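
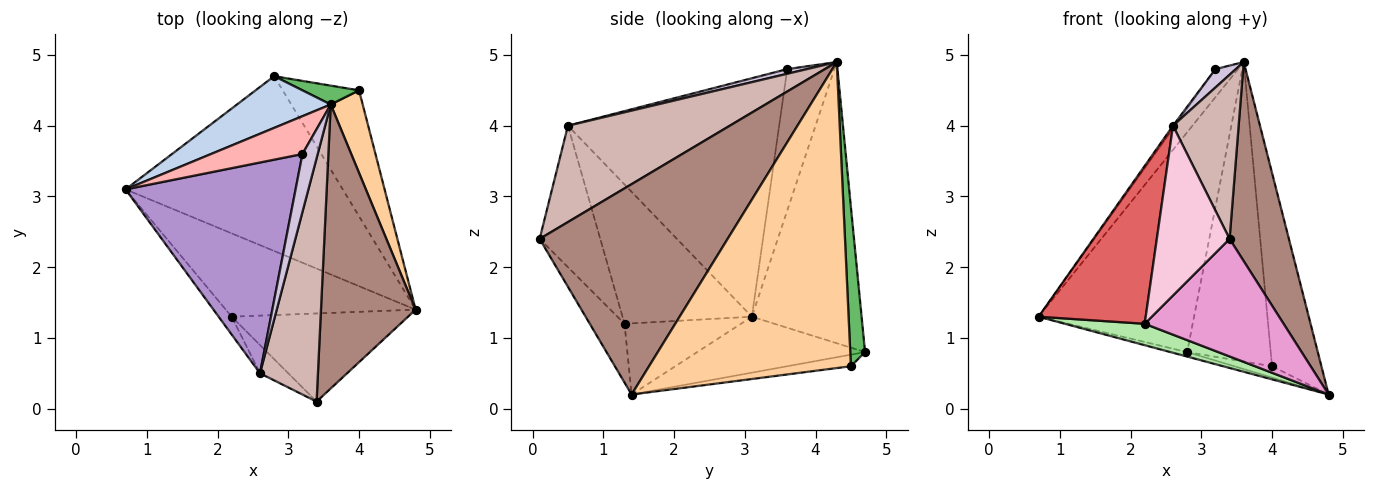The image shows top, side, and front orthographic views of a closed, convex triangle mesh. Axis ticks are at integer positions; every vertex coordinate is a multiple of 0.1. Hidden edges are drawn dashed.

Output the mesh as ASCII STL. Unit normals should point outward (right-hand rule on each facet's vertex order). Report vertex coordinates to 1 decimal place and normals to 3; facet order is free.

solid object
 facet normal -0.249 0.025 -0.968
  outer loop
   vertex 2.8 4.7 0.8
   vertex 4.8 1.4 0.2
   vertex 0.7 3.1 1.3
  endloop
 endfacet
 facet normal -0.566 0.802 0.189
  outer loop
   vertex 3.6 4.3 4.9
   vertex 2.8 4.7 0.8
   vertex 0.7 3.1 1.3
  endloop
 endfacet
 facet normal -0.149 0.089 -0.985
  outer loop
   vertex 4.0 4.5 0.6
   vertex 4.8 1.4 0.2
   vertex 2.8 4.7 0.8
  endloop
 endfacet
 facet normal 0.966 0.236 0.101
  outer loop
   vertex 4.0 4.5 0.6
   vertex 3.6 4.3 4.9
   vertex 4.8 1.4 0.2
  endloop
 endfacet
 facet normal 0.174 0.983 0.062
  outer loop
   vertex 4.0 4.5 0.6
   vertex 2.8 4.7 0.8
   vertex 3.6 4.3 4.9
  endloop
 endfacet
 facet normal -0.341 -0.234 -0.910
  outer loop
   vertex 2.2 1.3 1.2
   vertex 0.7 3.1 1.3
   vertex 4.8 1.4 0.2
  endloop
 endfacet
 facet normal -0.768 -0.636 -0.072
  outer loop
   vertex 2.2 1.3 1.2
   vertex 2.6 0.5 4.0
   vertex 0.7 3.1 1.3
  endloop
 endfacet
 facet normal -0.779 0.373 0.503
  outer loop
   vertex 3.2 3.6 4.8
   vertex 3.6 4.3 4.9
   vertex 0.7 3.1 1.3
  endloop
 endfacet
 facet normal -0.814 0.008 0.580
  outer loop
   vertex 3.2 3.6 4.8
   vertex 0.7 3.1 1.3
   vertex 2.6 0.5 4.0
  endloop
 endfacet
 facet normal 0.279 -0.290 0.915
  outer loop
   vertex 3.2 3.6 4.8
   vertex 2.6 0.5 4.0
   vertex 3.6 4.3 4.9
  endloop
 endfacet
 facet normal 0.876 -0.276 0.394
  outer loop
   vertex 3.4 0.1 2.4
   vertex 4.8 1.4 0.2
   vertex 3.6 4.3 4.9
  endloop
 endfacet
 facet normal 0.809 -0.328 0.487
  outer loop
   vertex 3.4 0.1 2.4
   vertex 3.6 4.3 4.9
   vertex 2.6 0.5 4.0
  endloop
 endfacet
 facet normal -0.196 -0.784 -0.588
  outer loop
   vertex 3.4 0.1 2.4
   vertex 2.2 1.3 1.2
   vertex 4.8 1.4 0.2
  endloop
 endfacet
 facet normal -0.635 -0.762 -0.127
  outer loop
   vertex 3.4 0.1 2.4
   vertex 2.6 0.5 4.0
   vertex 2.2 1.3 1.2
  endloop
 endfacet
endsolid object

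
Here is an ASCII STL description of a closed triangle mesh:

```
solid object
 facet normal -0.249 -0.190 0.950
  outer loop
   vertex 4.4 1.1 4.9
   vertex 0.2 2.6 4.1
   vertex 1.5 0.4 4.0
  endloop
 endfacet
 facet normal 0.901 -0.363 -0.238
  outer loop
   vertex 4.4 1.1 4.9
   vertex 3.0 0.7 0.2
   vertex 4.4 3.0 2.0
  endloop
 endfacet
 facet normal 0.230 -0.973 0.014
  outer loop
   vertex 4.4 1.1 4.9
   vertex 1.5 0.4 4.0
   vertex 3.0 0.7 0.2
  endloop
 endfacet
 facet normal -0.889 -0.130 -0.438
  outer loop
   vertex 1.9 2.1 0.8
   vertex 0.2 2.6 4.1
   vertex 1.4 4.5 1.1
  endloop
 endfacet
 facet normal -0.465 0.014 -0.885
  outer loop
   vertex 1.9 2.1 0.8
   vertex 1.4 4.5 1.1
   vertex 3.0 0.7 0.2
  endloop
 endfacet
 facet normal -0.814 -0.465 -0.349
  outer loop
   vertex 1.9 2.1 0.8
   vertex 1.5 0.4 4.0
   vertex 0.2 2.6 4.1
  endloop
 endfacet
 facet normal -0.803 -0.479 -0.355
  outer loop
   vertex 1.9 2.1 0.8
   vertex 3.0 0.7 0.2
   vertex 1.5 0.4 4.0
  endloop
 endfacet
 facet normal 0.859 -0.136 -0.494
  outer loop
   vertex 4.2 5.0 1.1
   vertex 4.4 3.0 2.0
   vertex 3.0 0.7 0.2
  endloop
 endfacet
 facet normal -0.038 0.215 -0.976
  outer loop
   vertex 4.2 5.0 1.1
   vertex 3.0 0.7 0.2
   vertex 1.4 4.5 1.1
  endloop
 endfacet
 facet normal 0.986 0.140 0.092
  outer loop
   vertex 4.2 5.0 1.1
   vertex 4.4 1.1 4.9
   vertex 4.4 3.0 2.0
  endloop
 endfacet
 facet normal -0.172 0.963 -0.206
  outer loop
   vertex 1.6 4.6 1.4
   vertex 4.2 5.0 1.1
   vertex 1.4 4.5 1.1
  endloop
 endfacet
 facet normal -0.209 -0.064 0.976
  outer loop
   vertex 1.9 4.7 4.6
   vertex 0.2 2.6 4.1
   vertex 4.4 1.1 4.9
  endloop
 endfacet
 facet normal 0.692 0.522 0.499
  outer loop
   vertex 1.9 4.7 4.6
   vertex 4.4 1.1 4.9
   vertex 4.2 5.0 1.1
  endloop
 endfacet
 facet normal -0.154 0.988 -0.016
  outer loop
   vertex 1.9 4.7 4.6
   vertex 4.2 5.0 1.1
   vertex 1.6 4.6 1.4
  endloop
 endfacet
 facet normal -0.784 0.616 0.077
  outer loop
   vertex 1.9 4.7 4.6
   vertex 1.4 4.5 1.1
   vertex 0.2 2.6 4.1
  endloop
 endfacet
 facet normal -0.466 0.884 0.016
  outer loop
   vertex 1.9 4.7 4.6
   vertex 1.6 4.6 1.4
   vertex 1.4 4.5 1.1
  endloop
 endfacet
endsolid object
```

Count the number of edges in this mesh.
24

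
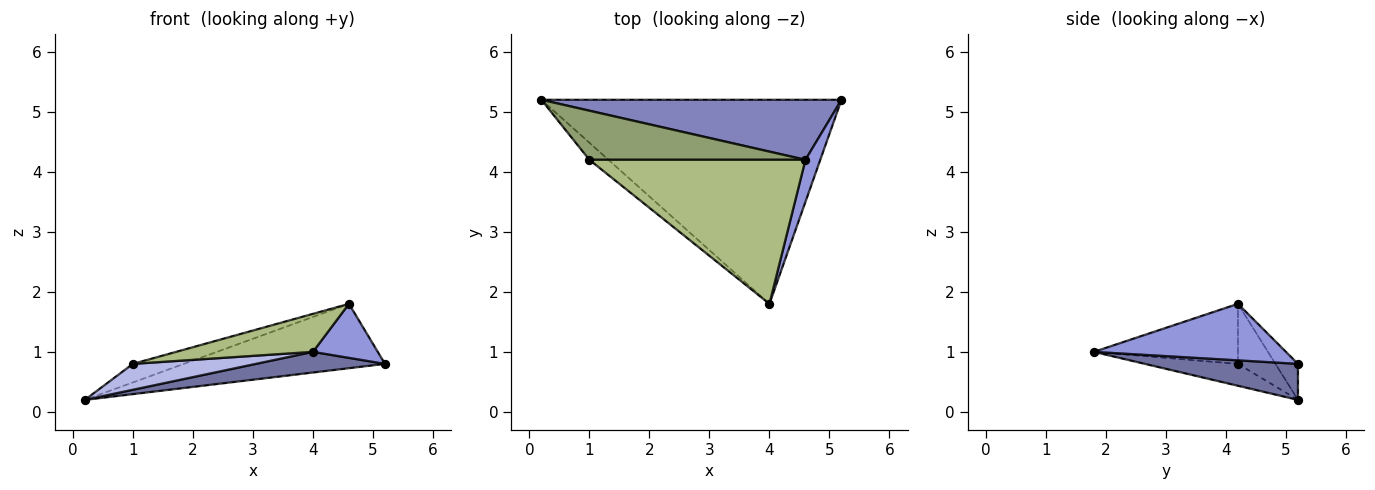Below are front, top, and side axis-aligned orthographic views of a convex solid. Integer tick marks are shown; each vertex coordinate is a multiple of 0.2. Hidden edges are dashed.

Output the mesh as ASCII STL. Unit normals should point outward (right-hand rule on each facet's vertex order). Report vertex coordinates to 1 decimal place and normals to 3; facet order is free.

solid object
 facet normal 0.119 -0.100 -0.988
  outer loop
   vertex 4.0 1.8 1.0
   vertex 0.2 5.2 0.2
   vertex 5.2 5.2 0.8
  endloop
 endfacet
 facet normal -0.082 0.729 0.680
  outer loop
   vertex 4.6 4.2 1.8
   vertex 5.2 5.2 0.8
   vertex 0.2 5.2 0.2
  endloop
 endfacet
 facet normal 0.919 -0.310 0.241
  outer loop
   vertex 4.6 4.2 1.8
   vertex 4.0 1.8 1.0
   vertex 5.2 5.2 0.8
  endloop
 endfacet
 facet normal -0.534 -0.706 -0.465
  outer loop
   vertex 1.0 4.2 0.8
   vertex 0.2 5.2 0.2
   vertex 4.0 1.8 1.0
  endloop
 endfacet
 facet normal -0.252 0.342 0.905
  outer loop
   vertex 1.0 4.2 0.8
   vertex 4.6 4.2 1.8
   vertex 0.2 5.2 0.2
  endloop
 endfacet
 facet normal -0.259 -0.246 0.934
  outer loop
   vertex 1.0 4.2 0.8
   vertex 4.0 1.8 1.0
   vertex 4.6 4.2 1.8
  endloop
 endfacet
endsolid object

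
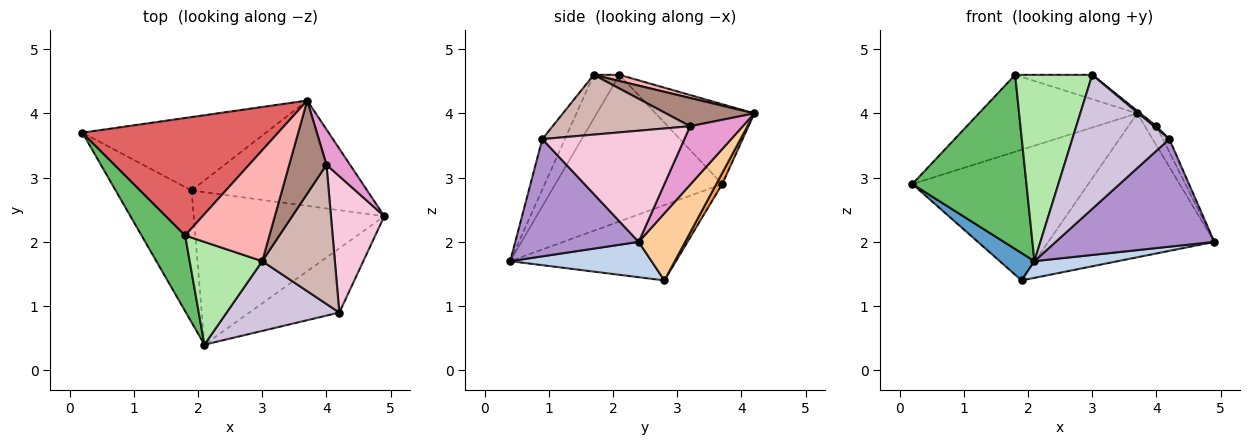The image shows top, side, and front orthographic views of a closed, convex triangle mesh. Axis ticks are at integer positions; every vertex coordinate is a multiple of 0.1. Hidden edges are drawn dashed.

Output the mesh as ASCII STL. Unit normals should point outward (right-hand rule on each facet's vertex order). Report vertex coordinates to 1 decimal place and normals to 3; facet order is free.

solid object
 facet normal -0.697 -0.146 -0.702
  outer loop
   vertex 1.9 2.8 1.4
   vertex 2.1 0.4 1.7
   vertex 0.2 3.7 2.9
  endloop
 endfacet
 facet normal 0.181 -0.107 -0.978
  outer loop
   vertex 1.9 2.8 1.4
   vertex 4.9 2.4 2.0
   vertex 2.1 0.4 1.7
  endloop
 endfacet
 facet normal 0.029 0.871 -0.490
  outer loop
   vertex 1.9 2.8 1.4
   vertex 0.2 3.7 2.9
   vertex 3.7 4.2 4.0
  endloop
 endfacet
 facet normal 0.220 0.787 -0.576
  outer loop
   vertex 1.9 2.8 1.4
   vertex 3.7 4.2 4.0
   vertex 4.9 2.4 2.0
  endloop
 endfacet
 facet normal -0.802 -0.548 0.238
  outer loop
   vertex 1.8 2.1 4.6
   vertex 0.2 3.7 2.9
   vertex 2.1 0.4 1.7
  endloop
 endfacet
 facet normal -0.280 -0.841 0.464
  outer loop
   vertex 1.8 2.1 4.6
   vertex 2.1 0.4 1.7
   vertex 3.0 1.7 4.6
  endloop
 endfacet
 facet normal -0.323 0.518 0.792
  outer loop
   vertex 1.8 2.1 4.6
   vertex 3.7 4.2 4.0
   vertex 0.2 3.7 2.9
  endloop
 endfacet
 facet normal 0.071 0.214 0.974
  outer loop
   vertex 1.8 2.1 4.6
   vertex 3.0 1.7 4.6
   vertex 3.7 4.2 4.0
  endloop
 endfacet
 facet normal 0.556 -0.714 -0.426
  outer loop
   vertex 4.2 0.9 3.6
   vertex 2.1 0.4 1.7
   vertex 4.9 2.4 2.0
  endloop
 endfacet
 facet normal -0.202 -0.869 0.452
  outer loop
   vertex 4.2 0.9 3.6
   vertex 3.0 1.7 4.6
   vertex 2.1 0.4 1.7
  endloop
 endfacet
 facet normal 0.604 0.022 0.796
  outer loop
   vertex 4.0 3.2 3.8
   vertex 3.7 4.2 4.0
   vertex 3.0 1.7 4.6
  endloop
 endfacet
 facet normal 0.635 -0.012 0.772
  outer loop
   vertex 4.0 3.2 3.8
   vertex 3.0 1.7 4.6
   vertex 4.2 0.9 3.6
  endloop
 endfacet
 facet normal 0.909 0.200 0.366
  outer loop
   vertex 4.0 3.2 3.8
   vertex 4.9 2.4 2.0
   vertex 3.7 4.2 4.0
  endloop
 endfacet
 facet normal 0.901 0.041 0.432
  outer loop
   vertex 4.0 3.2 3.8
   vertex 4.2 0.9 3.6
   vertex 4.9 2.4 2.0
  endloop
 endfacet
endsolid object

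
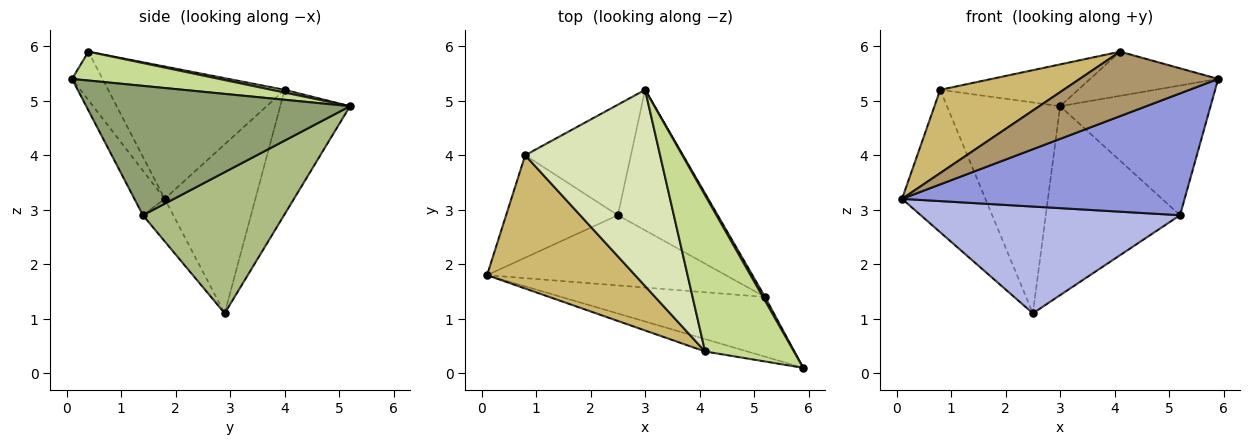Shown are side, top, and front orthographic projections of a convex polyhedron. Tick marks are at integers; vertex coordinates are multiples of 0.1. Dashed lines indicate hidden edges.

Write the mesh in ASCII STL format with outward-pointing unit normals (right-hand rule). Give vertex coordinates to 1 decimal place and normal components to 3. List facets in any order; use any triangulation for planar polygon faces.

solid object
 facet normal -0.662 0.609 -0.438
  outer loop
   vertex 0.8 4.0 5.2
   vertex 2.5 2.9 1.1
   vertex 0.1 1.8 3.2
  endloop
 endfacet
 facet normal -0.480 0.777 -0.407
  outer loop
   vertex 0.8 4.0 5.2
   vertex 3.0 5.2 4.9
   vertex 2.5 2.9 1.1
  endloop
 endfacet
 facet normal -0.096 -0.894 -0.438
  outer loop
   vertex 5.2 1.4 2.9
   vertex 5.9 0.1 5.4
   vertex 0.1 1.8 3.2
  endloop
 endfacet
 facet normal -0.097 -0.832 -0.547
  outer loop
   vertex 5.2 1.4 2.9
   vertex 0.1 1.8 3.2
   vertex 2.5 2.9 1.1
  endloop
 endfacet
 facet normal 0.869 0.495 0.014
  outer loop
   vertex 5.2 1.4 2.9
   vertex 3.0 5.2 4.9
   vertex 5.9 0.1 5.4
  endloop
 endfacet
 facet normal 0.645 0.613 -0.456
  outer loop
   vertex 5.2 1.4 2.9
   vertex 2.5 2.9 1.1
   vertex 3.0 5.2 4.9
  endloop
 endfacet
 facet normal 0.298 0.260 0.918
  outer loop
   vertex 4.1 0.4 5.9
   vertex 5.9 0.1 5.4
   vertex 3.0 5.2 4.9
  endloop
 endfacet
 facet normal 0.020 0.208 0.978
  outer loop
   vertex 4.1 0.4 5.9
   vertex 3.0 5.2 4.9
   vertex 0.8 4.0 5.2
  endloop
 endfacet
 facet normal -0.211 -0.960 -0.185
  outer loop
   vertex 4.1 0.4 5.9
   vertex 0.1 1.8 3.2
   vertex 5.9 0.1 5.4
  endloop
 endfacet
 facet normal -0.604 -0.422 0.676
  outer loop
   vertex 4.1 0.4 5.9
   vertex 0.8 4.0 5.2
   vertex 0.1 1.8 3.2
  endloop
 endfacet
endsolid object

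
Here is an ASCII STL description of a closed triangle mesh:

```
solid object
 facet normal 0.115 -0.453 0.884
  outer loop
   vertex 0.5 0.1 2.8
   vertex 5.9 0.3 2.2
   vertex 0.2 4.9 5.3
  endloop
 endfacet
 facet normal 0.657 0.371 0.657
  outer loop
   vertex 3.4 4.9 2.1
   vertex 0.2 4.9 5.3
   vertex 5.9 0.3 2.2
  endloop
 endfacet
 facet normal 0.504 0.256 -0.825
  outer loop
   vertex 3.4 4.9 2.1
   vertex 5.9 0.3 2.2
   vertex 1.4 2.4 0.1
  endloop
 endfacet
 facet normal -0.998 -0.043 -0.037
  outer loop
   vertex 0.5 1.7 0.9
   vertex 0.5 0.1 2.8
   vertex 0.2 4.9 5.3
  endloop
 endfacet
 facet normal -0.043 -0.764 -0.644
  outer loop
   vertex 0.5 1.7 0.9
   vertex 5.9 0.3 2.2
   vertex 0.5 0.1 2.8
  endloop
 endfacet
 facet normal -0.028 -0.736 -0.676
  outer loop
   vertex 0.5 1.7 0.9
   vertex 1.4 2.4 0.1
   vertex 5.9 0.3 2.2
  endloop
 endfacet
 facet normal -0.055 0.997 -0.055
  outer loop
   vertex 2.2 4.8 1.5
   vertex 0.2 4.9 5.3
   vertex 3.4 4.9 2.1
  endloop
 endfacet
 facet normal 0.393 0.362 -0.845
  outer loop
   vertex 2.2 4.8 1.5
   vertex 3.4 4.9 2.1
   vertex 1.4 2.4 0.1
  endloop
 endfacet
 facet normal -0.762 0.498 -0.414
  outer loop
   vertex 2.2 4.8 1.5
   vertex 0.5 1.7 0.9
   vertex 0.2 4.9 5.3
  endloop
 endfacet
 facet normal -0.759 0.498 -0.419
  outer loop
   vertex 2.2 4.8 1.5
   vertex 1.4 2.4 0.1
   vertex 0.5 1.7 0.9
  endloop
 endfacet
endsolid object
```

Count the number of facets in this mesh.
10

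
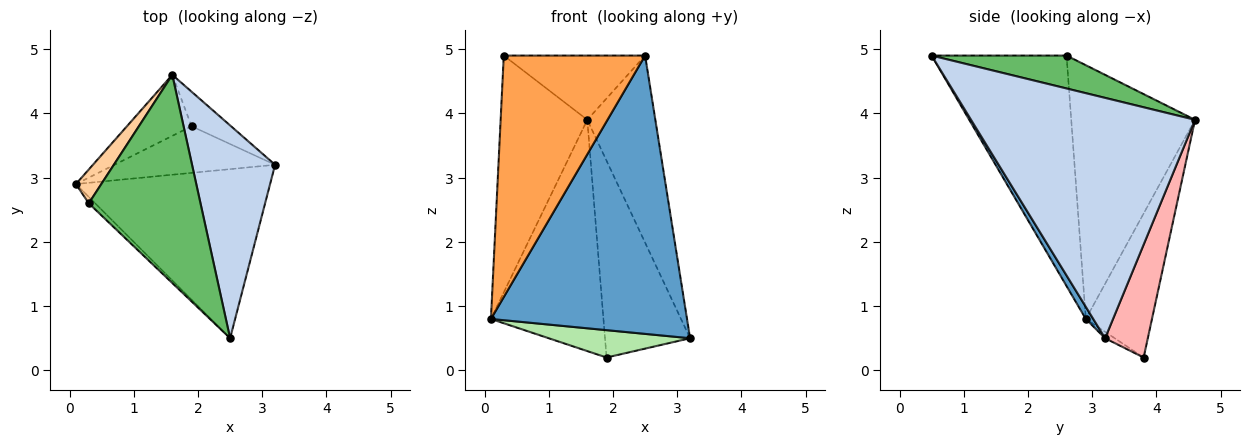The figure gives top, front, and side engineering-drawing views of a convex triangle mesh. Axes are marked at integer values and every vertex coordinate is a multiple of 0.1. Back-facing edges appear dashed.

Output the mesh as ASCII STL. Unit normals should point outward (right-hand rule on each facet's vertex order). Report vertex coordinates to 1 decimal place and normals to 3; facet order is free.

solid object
 facet normal 0.032 -0.854 -0.519
  outer loop
   vertex 2.5 0.5 4.9
   vertex 0.1 2.9 0.8
   vertex 3.2 3.2 0.5
  endloop
 endfacet
 facet normal 0.908 0.276 0.314
  outer loop
   vertex 1.6 4.6 3.9
   vertex 2.5 0.5 4.9
   vertex 3.2 3.2 0.5
  endloop
 endfacet
 facet normal -0.690 -0.723 -0.019
  outer loop
   vertex 0.3 2.6 4.9
   vertex 0.1 2.9 0.8
   vertex 2.5 0.5 4.9
  endloop
 endfacet
 facet normal -0.816 0.572 0.082
  outer loop
   vertex 0.3 2.6 4.9
   vertex 1.6 4.6 3.9
   vertex 0.1 2.9 0.8
  endloop
 endfacet
 facet normal 0.271 0.284 0.920
  outer loop
   vertex 0.3 2.6 4.9
   vertex 2.5 0.5 4.9
   vertex 1.6 4.6 3.9
  endloop
 endfacet
 facet normal -0.034 -0.506 -0.862
  outer loop
   vertex 1.9 3.8 0.2
   vertex 3.2 3.2 0.5
   vertex 0.1 2.9 0.8
  endloop
 endfacet
 facet normal -0.494 0.841 -0.222
  outer loop
   vertex 1.9 3.8 0.2
   vertex 0.1 2.9 0.8
   vertex 1.6 4.6 3.9
  endloop
 endfacet
 facet normal 0.443 0.883 -0.155
  outer loop
   vertex 1.9 3.8 0.2
   vertex 1.6 4.6 3.9
   vertex 3.2 3.2 0.5
  endloop
 endfacet
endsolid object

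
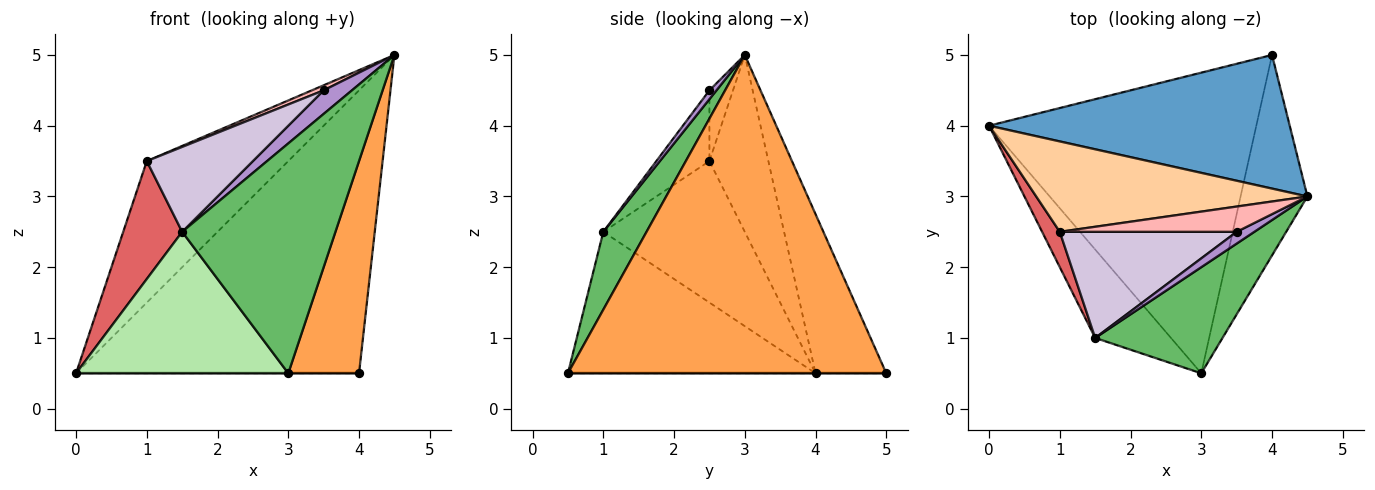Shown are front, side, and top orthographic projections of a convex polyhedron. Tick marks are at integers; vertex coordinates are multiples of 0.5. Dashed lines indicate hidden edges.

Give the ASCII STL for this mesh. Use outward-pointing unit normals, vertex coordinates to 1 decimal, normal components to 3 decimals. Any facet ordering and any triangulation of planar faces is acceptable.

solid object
 facet normal -0.220 0.882 0.416
  outer loop
   vertex 4.0 5.0 0.5
   vertex 0.0 4.0 0.5
   vertex 4.5 3.0 5.0
  endloop
 endfacet
 facet normal 0.000 0.000 -1.000
  outer loop
   vertex 4.0 5.0 0.5
   vertex 3.0 0.5 0.5
   vertex 0.0 4.0 0.5
  endloop
 endfacet
 facet normal 0.956 -0.213 -0.201
  outer loop
   vertex 4.0 5.0 0.5
   vertex 4.5 3.0 5.0
   vertex 3.0 0.5 0.5
  endloop
 endfacet
 facet normal -0.331 0.795 0.508
  outer loop
   vertex 1.0 2.5 3.5
   vertex 4.5 3.0 5.0
   vertex 0.0 4.0 0.5
  endloop
 endfacet
 facet normal 0.248 -0.880 0.406
  outer loop
   vertex 1.5 1.0 2.5
   vertex 3.0 0.5 0.5
   vertex 4.5 3.0 5.0
  endloop
 endfacet
 facet normal -0.703 -0.603 -0.377
  outer loop
   vertex 1.5 1.0 2.5
   vertex 0.0 4.0 0.5
   vertex 3.0 0.5 0.5
  endloop
 endfacet
 facet normal -0.917 -0.382 0.115
  outer loop
   vertex 1.5 1.0 2.5
   vertex 1.0 2.5 3.5
   vertex 0.0 4.0 0.5
  endloop
 endfacet
 facet normal -0.365 -0.183 0.913
  outer loop
   vertex 3.5 2.5 4.5
   vertex 4.5 3.0 5.0
   vertex 1.0 2.5 3.5
  endloop
 endfacet
 facet normal 0.218 -0.873 0.436
  outer loop
   vertex 3.5 2.5 4.5
   vertex 1.5 1.0 2.5
   vertex 4.5 3.0 5.0
  endloop
 endfacet
 facet normal -0.298 -0.596 0.745
  outer loop
   vertex 3.5 2.5 4.5
   vertex 1.0 2.5 3.5
   vertex 1.5 1.0 2.5
  endloop
 endfacet
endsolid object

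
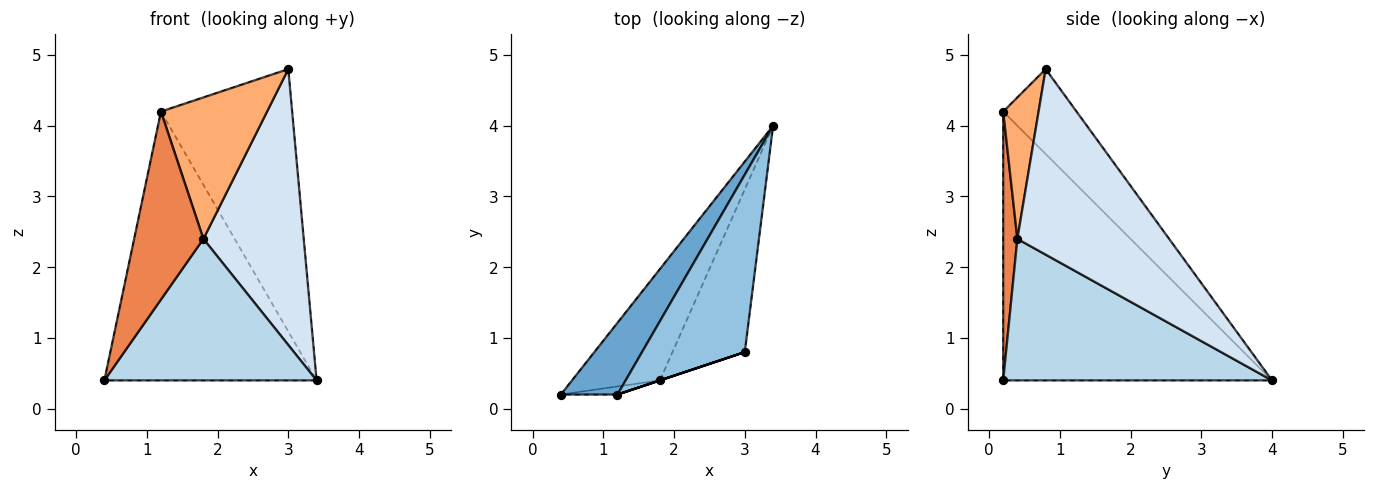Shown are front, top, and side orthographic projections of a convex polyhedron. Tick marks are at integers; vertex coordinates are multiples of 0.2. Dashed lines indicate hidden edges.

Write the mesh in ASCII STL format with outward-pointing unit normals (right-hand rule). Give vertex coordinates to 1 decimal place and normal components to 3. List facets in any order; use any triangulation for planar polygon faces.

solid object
 facet normal -0.774 0.611 0.163
  outer loop
   vertex 1.2 0.2 4.2
   vertex 3.4 4.0 0.4
   vertex 0.4 0.2 0.4
  endloop
 endfacet
 facet normal -0.420 0.752 0.508
  outer loop
   vertex 1.2 0.2 4.2
   vertex 3.0 0.8 4.8
   vertex 3.4 4.0 0.4
  endloop
 endfacet
 facet normal 0.706 -0.557 -0.438
  outer loop
   vertex 1.8 0.4 2.4
   vertex 0.4 0.2 0.4
   vertex 3.4 4.0 0.4
  endloop
 endfacet
 facet normal 0.793 -0.524 -0.309
  outer loop
   vertex 1.8 0.4 2.4
   vertex 3.4 4.0 0.4
   vertex 3.0 0.8 4.8
  endloop
 endfacet
 facet normal 0.200 -0.979 -0.042
  outer loop
   vertex 1.8 0.4 2.4
   vertex 1.2 0.2 4.2
   vertex 0.4 0.2 0.4
  endloop
 endfacet
 facet normal 0.316 -0.949 0.000
  outer loop
   vertex 1.8 0.4 2.4
   vertex 3.0 0.8 4.8
   vertex 1.2 0.2 4.2
  endloop
 endfacet
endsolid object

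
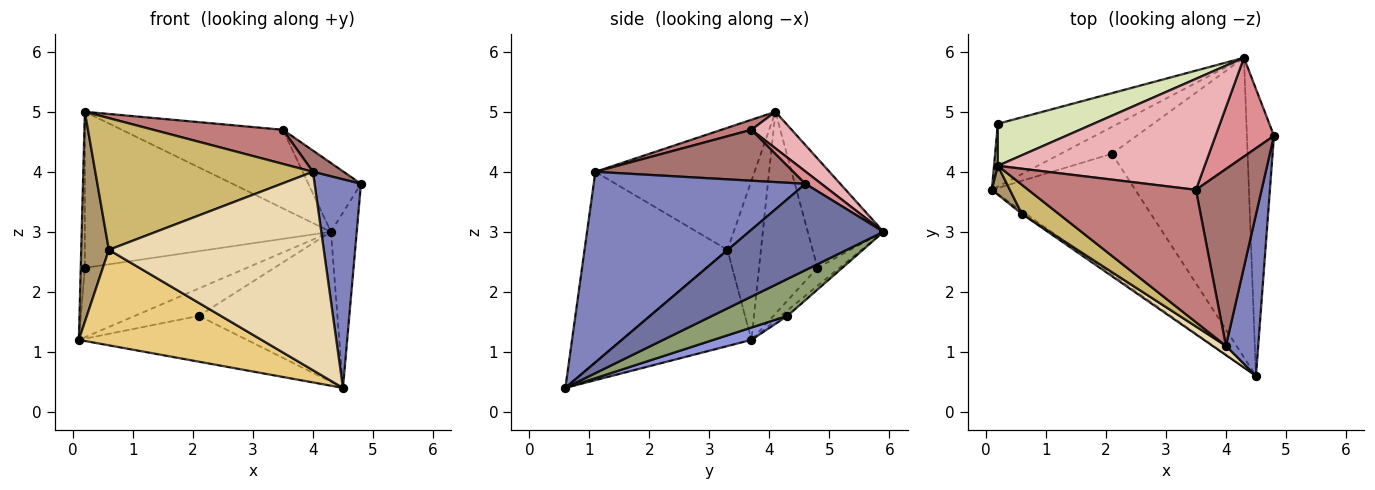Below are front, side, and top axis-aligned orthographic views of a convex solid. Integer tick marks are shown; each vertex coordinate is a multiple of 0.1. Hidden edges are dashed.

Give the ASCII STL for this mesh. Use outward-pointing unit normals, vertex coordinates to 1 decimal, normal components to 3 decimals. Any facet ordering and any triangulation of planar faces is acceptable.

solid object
 facet normal 0.939 0.180 -0.294
  outer loop
   vertex 4.3 5.9 3.0
   vertex 4.8 4.6 3.8
   vertex 4.5 0.6 0.4
  endloop
 endfacet
 facet normal 0.964 -0.211 0.163
  outer loop
   vertex 4.0 1.1 4.0
   vertex 4.5 0.6 0.4
   vertex 4.8 4.6 3.8
  endloop
 endfacet
 facet normal 0.080 0.354 -0.932
  outer loop
   vertex 2.1 4.3 1.6
   vertex 4.5 0.6 0.4
   vertex 0.1 3.7 1.2
  endloop
 endfacet
 facet normal -0.074 0.713 -0.698
  outer loop
   vertex 2.1 4.3 1.6
   vertex 0.1 3.7 1.2
   vertex 4.3 5.9 3.0
  endloop
 endfacet
 facet normal 0.236 0.435 -0.869
  outer loop
   vertex 2.1 4.3 1.6
   vertex 4.3 5.9 3.0
   vertex 4.5 0.6 0.4
  endloop
 endfacet
 facet normal -0.997 0.070 0.019
  outer loop
   vertex 0.2 4.8 2.4
   vertex 0.1 3.7 1.2
   vertex 0.2 4.1 5.0
  endloop
 endfacet
 facet normal -0.100 0.738 -0.668
  outer loop
   vertex 0.2 4.8 2.4
   vertex 4.3 5.9 3.0
   vertex 0.1 3.7 1.2
  endloop
 endfacet
 facet normal -0.285 0.926 0.249
  outer loop
   vertex 0.2 4.8 2.4
   vertex 0.2 4.1 5.0
   vertex 4.3 5.9 3.0
  endloop
 endfacet
 facet normal -0.768 -0.634 0.087
  outer loop
   vertex 0.6 3.3 2.7
   vertex 0.2 4.1 5.0
   vertex 0.1 3.7 1.2
  endloop
 endfacet
 facet normal -0.581 -0.795 0.175
  outer loop
   vertex 0.6 3.3 2.7
   vertex 4.0 1.1 4.0
   vertex 0.2 4.1 5.0
  endloop
 endfacet
 facet normal -0.579 -0.815 -0.024
  outer loop
   vertex 0.6 3.3 2.7
   vertex 0.1 3.7 1.2
   vertex 4.5 0.6 0.4
  endloop
 endfacet
 facet normal -0.553 -0.832 0.039
  outer loop
   vertex 0.6 3.3 2.7
   vertex 4.5 0.6 0.4
   vertex 4.0 1.1 4.0
  endloop
 endfacet
 facet normal 0.610 -0.094 0.787
  outer loop
   vertex 3.5 3.7 4.7
   vertex 4.0 1.1 4.0
   vertex 4.8 4.6 3.8
  endloop
 endfacet
 facet normal 0.058 -0.249 0.967
  outer loop
   vertex 3.5 3.7 4.7
   vertex 0.2 4.1 5.0
   vertex 4.0 1.1 4.0
  endloop
 endfacet
 facet normal 0.170 0.563 0.809
  outer loop
   vertex 3.5 3.7 4.7
   vertex 4.8 4.6 3.8
   vertex 4.3 5.9 3.0
  endloop
 endfacet
 facet normal 0.143 0.572 0.808
  outer loop
   vertex 3.5 3.7 4.7
   vertex 4.3 5.9 3.0
   vertex 0.2 4.1 5.0
  endloop
 endfacet
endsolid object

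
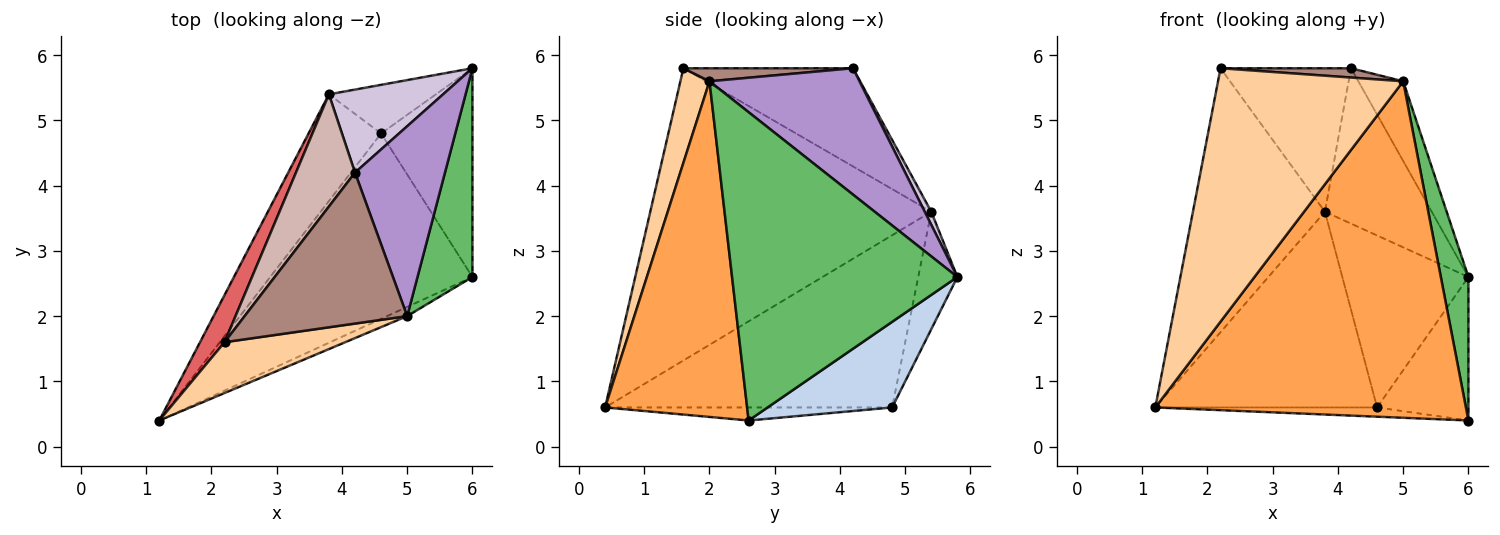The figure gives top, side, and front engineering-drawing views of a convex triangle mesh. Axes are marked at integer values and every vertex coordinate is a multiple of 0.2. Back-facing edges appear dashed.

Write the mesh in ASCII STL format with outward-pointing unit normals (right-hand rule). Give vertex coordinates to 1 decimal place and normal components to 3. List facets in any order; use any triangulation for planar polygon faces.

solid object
 facet normal -0.064 0.050 -0.997
  outer loop
   vertex 4.6 4.8 0.6
   vertex 6.0 2.6 0.4
   vertex 1.2 0.4 0.6
  endloop
 endfacet
 facet normal 0.611 0.448 -0.652
  outer loop
   vertex 4.6 4.8 0.6
   vertex 6.0 5.8 2.6
   vertex 6.0 2.6 0.4
  endloop
 endfacet
 facet normal 0.416 -0.909 -0.025
  outer loop
   vertex 5.0 2.0 5.6
   vertex 1.2 0.4 0.6
   vertex 6.0 2.6 0.4
  endloop
 endfacet
 facet normal 0.152 -0.969 0.194
  outer loop
   vertex 5.0 2.0 5.6
   vertex 2.2 1.6 5.8
   vertex 1.2 0.4 0.6
  endloop
 endfacet
 facet normal 0.977 -0.120 0.174
  outer loop
   vertex 5.0 2.0 5.6
   vertex 6.0 2.6 0.4
   vertex 6.0 5.8 2.6
  endloop
 endfacet
 facet normal -0.286 0.922 -0.261
  outer loop
   vertex 3.8 5.4 3.6
   vertex 6.0 5.8 2.6
   vertex 4.6 4.8 0.6
  endloop
 endfacet
 facet normal -0.903 0.424 0.076
  outer loop
   vertex 3.8 5.4 3.6
   vertex 1.2 0.4 0.6
   vertex 2.2 1.6 5.8
  endloop
 endfacet
 facet normal -0.751 0.580 -0.316
  outer loop
   vertex 3.8 5.4 3.6
   vertex 4.6 4.8 0.6
   vertex 1.2 0.4 0.6
  endloop
 endfacet
 facet normal 0.792 0.237 0.564
  outer loop
   vertex 4.2 4.2 5.8
   vertex 5.0 2.0 5.6
   vertex 6.0 5.8 2.6
  endloop
 endfacet
 facet normal 0.054 0.881 0.471
  outer loop
   vertex 4.2 4.2 5.8
   vertex 6.0 5.8 2.6
   vertex 3.8 5.4 3.6
  endloop
 endfacet
 facet normal 0.080 -0.061 0.995
  outer loop
   vertex 4.2 4.2 5.8
   vertex 2.2 1.6 5.8
   vertex 5.0 2.0 5.6
  endloop
 endfacet
 facet normal -0.715 0.550 0.430
  outer loop
   vertex 4.2 4.2 5.8
   vertex 3.8 5.4 3.6
   vertex 2.2 1.6 5.8
  endloop
 endfacet
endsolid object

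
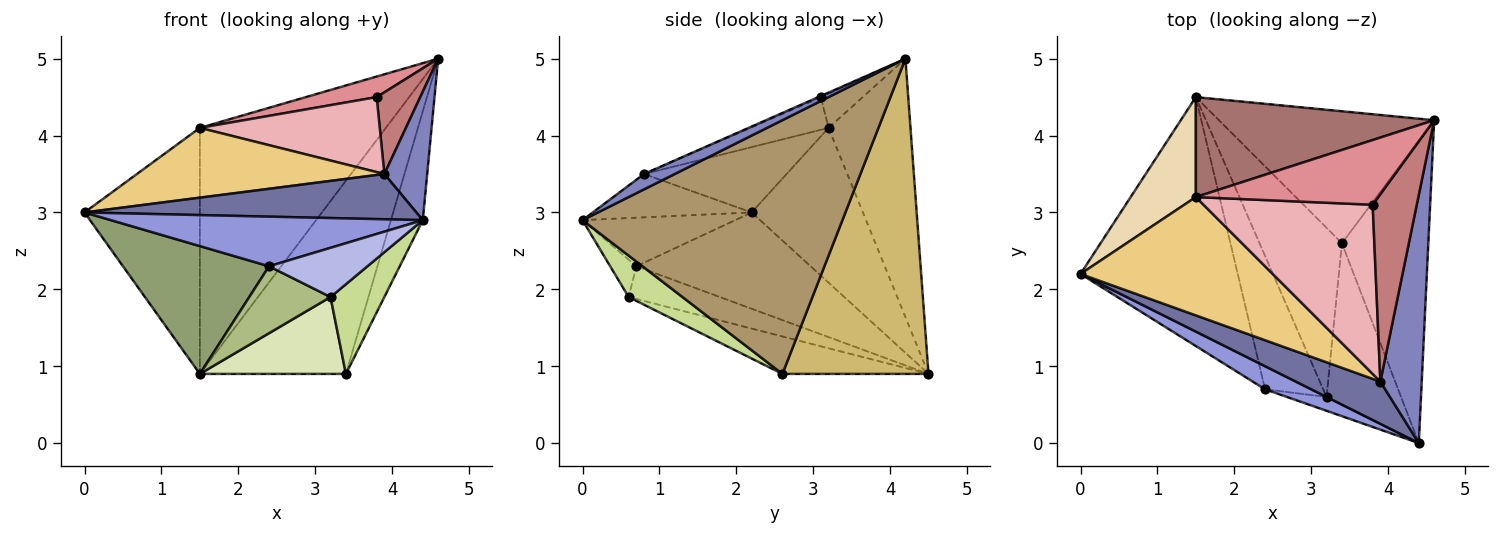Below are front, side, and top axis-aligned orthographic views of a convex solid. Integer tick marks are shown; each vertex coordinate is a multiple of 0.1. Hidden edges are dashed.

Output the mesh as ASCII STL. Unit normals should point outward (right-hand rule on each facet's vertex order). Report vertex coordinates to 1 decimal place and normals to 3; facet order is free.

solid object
 facet normal -0.330 -0.690 0.644
  outer loop
   vertex 3.9 0.8 3.5
   vertex 0.0 2.2 3.0
   vertex 4.4 0.0 2.9
  endloop
 endfacet
 facet normal 0.313 -0.437 0.843
  outer loop
   vertex 3.9 0.8 3.5
   vertex 4.4 0.0 2.9
   vertex 4.6 4.2 5.0
  endloop
 endfacet
 facet normal -0.406 -0.829 0.385
  outer loop
   vertex 2.4 0.7 2.3
   vertex 4.4 0.0 2.9
   vertex 0.0 2.2 3.0
  endloop
 endfacet
 facet normal -0.248 -0.933 -0.262
  outer loop
   vertex 2.4 0.7 2.3
   vertex 3.2 0.6 1.9
   vertex 4.4 0.0 2.9
  endloop
 endfacet
 facet normal -0.479 -0.401 -0.781
  outer loop
   vertex 2.4 0.7 2.3
   vertex 0.0 2.2 3.0
   vertex 1.5 4.5 0.9
  endloop
 endfacet
 facet normal -0.449 -0.401 -0.799
  outer loop
   vertex 2.4 0.7 2.3
   vertex 1.5 4.5 0.9
   vertex 3.2 0.6 1.9
  endloop
 endfacet
 facet normal 0.437 -0.437 -0.786
  outer loop
   vertex 3.4 2.6 0.9
   vertex 4.4 0.0 2.9
   vertex 3.2 0.6 1.9
  endloop
 endfacet
 facet normal -0.382 -0.382 -0.841
  outer loop
   vertex 3.4 2.6 0.9
   vertex 3.2 0.6 1.9
   vertex 1.5 4.5 0.9
  endloop
 endfacet
 facet normal 0.940 0.115 -0.320
  outer loop
   vertex 3.4 2.6 0.9
   vertex 4.6 4.2 5.0
   vertex 4.4 0.0 2.9
  endloop
 endfacet
 facet normal 0.637 0.637 -0.435
  outer loop
   vertex 3.4 2.6 0.9
   vertex 1.5 4.5 0.9
   vertex 4.6 4.2 5.0
  endloop
 endfacet
 facet normal -0.281 -0.488 0.827
  outer loop
   vertex 1.5 3.2 4.1
   vertex 0.0 2.2 3.0
   vertex 3.9 0.8 3.5
  endloop
 endfacet
 facet normal -0.666 0.691 0.281
  outer loop
   vertex 1.5 3.2 4.1
   vertex 1.5 4.5 0.9
   vertex 0.0 2.2 3.0
  endloop
 endfacet
 facet normal -0.378 0.858 0.348
  outer loop
   vertex 1.5 3.2 4.1
   vertex 4.6 4.2 5.0
   vertex 1.5 4.5 0.9
  endloop
 endfacet
 facet normal -0.023 -0.399 0.916
  outer loop
   vertex 3.8 3.1 4.5
   vertex 3.9 0.8 3.5
   vertex 4.6 4.2 5.0
  endloop
 endfacet
 facet normal -0.176 -0.298 0.938
  outer loop
   vertex 3.8 3.1 4.5
   vertex 4.6 4.2 5.0
   vertex 1.5 3.2 4.1
  endloop
 endfacet
 facet normal -0.174 -0.399 0.900
  outer loop
   vertex 3.8 3.1 4.5
   vertex 1.5 3.2 4.1
   vertex 3.9 0.8 3.5
  endloop
 endfacet
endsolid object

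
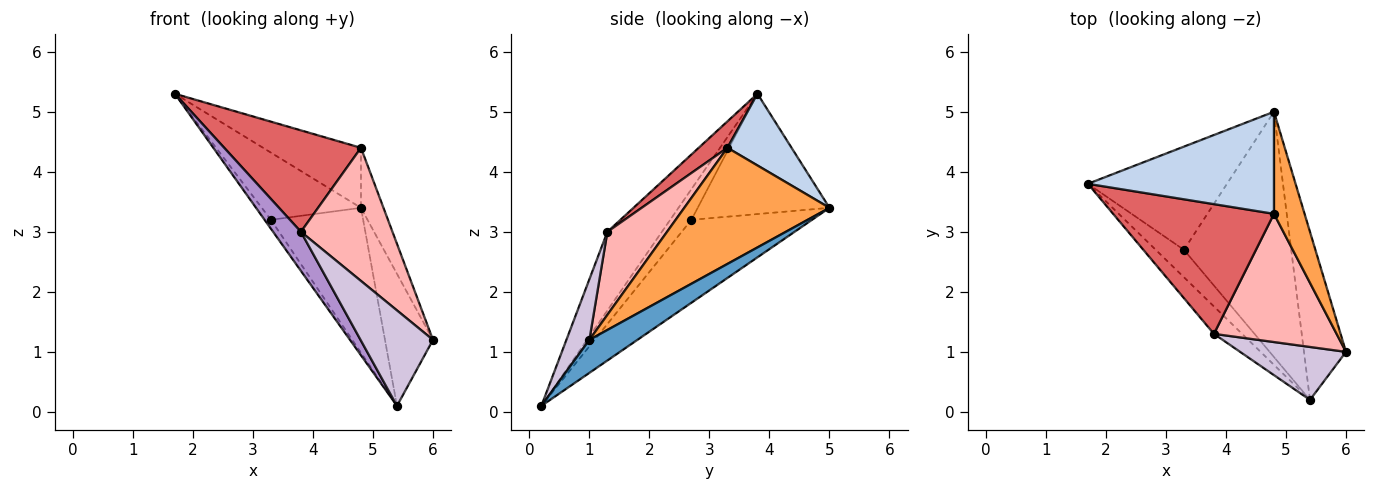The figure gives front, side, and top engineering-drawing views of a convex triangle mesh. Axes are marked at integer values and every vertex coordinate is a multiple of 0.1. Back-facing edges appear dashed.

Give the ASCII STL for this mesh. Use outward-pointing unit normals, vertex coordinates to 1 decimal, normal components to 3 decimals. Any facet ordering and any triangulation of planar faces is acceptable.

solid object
 facet normal 0.526 0.526 -0.669
  outer loop
   vertex 5.4 0.2 0.1
   vertex 4.8 5.0 3.4
   vertex 6.0 1.0 1.2
  endloop
 endfacet
 facet normal 0.315 0.481 0.818
  outer loop
   vertex 4.8 3.3 4.4
   vertex 4.8 5.0 3.4
   vertex 1.7 3.8 5.3
  endloop
 endfacet
 facet normal 0.956 0.148 0.252
  outer loop
   vertex 4.8 3.3 4.4
   vertex 6.0 1.0 1.2
   vertex 4.8 5.0 3.4
  endloop
 endfacet
 facet normal -0.587 0.442 -0.679
  outer loop
   vertex 3.3 2.7 3.2
   vertex 1.7 3.8 5.3
   vertex 4.8 5.0 3.4
  endloop
 endfacet
 facet normal -0.719 0.215 -0.661
  outer loop
   vertex 3.3 2.7 3.2
   vertex 5.4 0.2 0.1
   vertex 1.7 3.8 5.3
  endloop
 endfacet
 facet normal -0.554 0.424 -0.717
  outer loop
   vertex 3.3 2.7 3.2
   vertex 4.8 5.0 3.4
   vertex 5.4 0.2 0.1
  endloop
 endfacet
 facet normal 0.128 -0.611 0.781
  outer loop
   vertex 3.8 1.3 3.0
   vertex 4.8 3.3 4.4
   vertex 1.7 3.8 5.3
  endloop
 endfacet
 facet normal 0.425 -0.652 0.628
  outer loop
   vertex 3.8 1.3 3.0
   vertex 6.0 1.0 1.2
   vertex 4.8 3.3 4.4
  endloop
 endfacet
 facet normal -0.849 -0.433 -0.304
  outer loop
   vertex 3.8 1.3 3.0
   vertex 1.7 3.8 5.3
   vertex 5.4 0.2 0.1
  endloop
 endfacet
 facet normal 0.267 -0.843 0.467
  outer loop
   vertex 3.8 1.3 3.0
   vertex 5.4 0.2 0.1
   vertex 6.0 1.0 1.2
  endloop
 endfacet
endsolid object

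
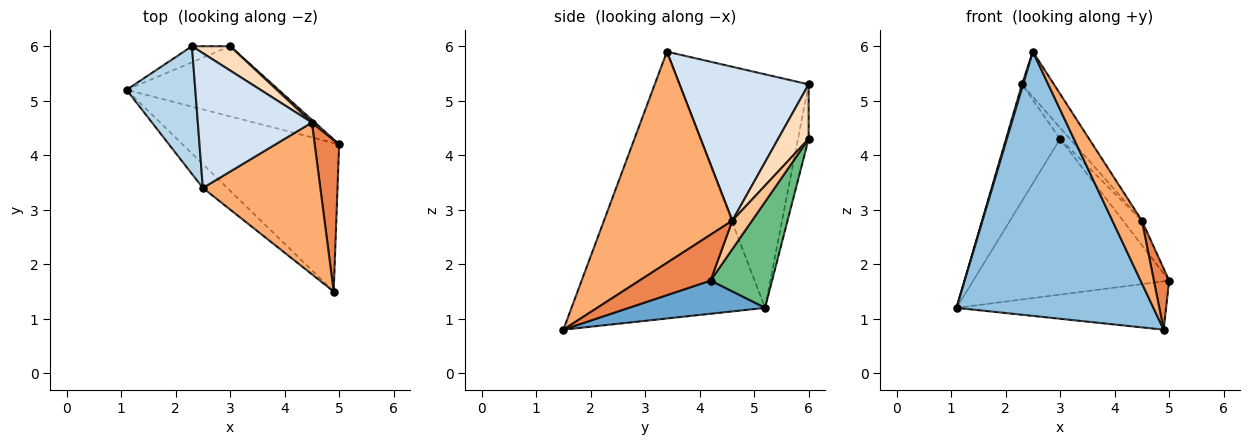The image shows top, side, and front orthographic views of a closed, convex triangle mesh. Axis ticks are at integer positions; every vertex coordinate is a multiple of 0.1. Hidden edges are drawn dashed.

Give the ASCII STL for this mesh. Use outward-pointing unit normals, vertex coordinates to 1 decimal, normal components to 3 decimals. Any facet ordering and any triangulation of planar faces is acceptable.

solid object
 facet normal 0.197 0.303 -0.932
  outer loop
   vertex 4.9 1.5 0.8
   vertex 1.1 5.2 1.2
   vertex 5.0 4.2 1.7
  endloop
 endfacet
 facet normal -0.700 -0.712 -0.064
  outer loop
   vertex 2.5 3.4 5.9
   vertex 1.1 5.2 1.2
   vertex 4.9 1.5 0.8
  endloop
 endfacet
 facet normal -0.959 -0.009 0.282
  outer loop
   vertex 2.3 6.0 5.3
   vertex 1.1 5.2 1.2
   vertex 2.5 3.4 5.9
  endloop
 endfacet
 facet normal 0.788 0.195 0.584
  outer loop
   vertex 4.5 4.6 2.8
   vertex 2.3 6.0 5.3
   vertex 2.5 3.4 5.9
  endloop
 endfacet
 facet normal 0.867 -0.186 0.462
  outer loop
   vertex 4.5 4.6 2.8
   vertex 4.9 1.5 0.8
   vertex 5.0 4.2 1.7
  endloop
 endfacet
 facet normal 0.857 -0.197 0.477
  outer loop
   vertex 4.5 4.6 2.8
   vertex 2.5 3.4 5.9
   vertex 4.9 1.5 0.8
  endloop
 endfacet
 facet normal 0.720 0.690 0.077
  outer loop
   vertex 3.0 6.0 4.3
   vertex 4.5 4.6 2.8
   vertex 5.0 4.2 1.7
  endloop
 endfacet
 facet normal 0.792 0.255 0.555
  outer loop
   vertex 3.0 6.0 4.3
   vertex 2.3 6.0 5.3
   vertex 4.5 4.6 2.8
  endloop
 endfacet
 facet normal 0.275 0.876 -0.395
  outer loop
   vertex 3.0 6.0 4.3
   vertex 5.0 4.2 1.7
   vertex 1.1 5.2 1.2
  endloop
 endfacet
 facet normal -0.191 0.972 -0.134
  outer loop
   vertex 3.0 6.0 4.3
   vertex 1.1 5.2 1.2
   vertex 2.3 6.0 5.3
  endloop
 endfacet
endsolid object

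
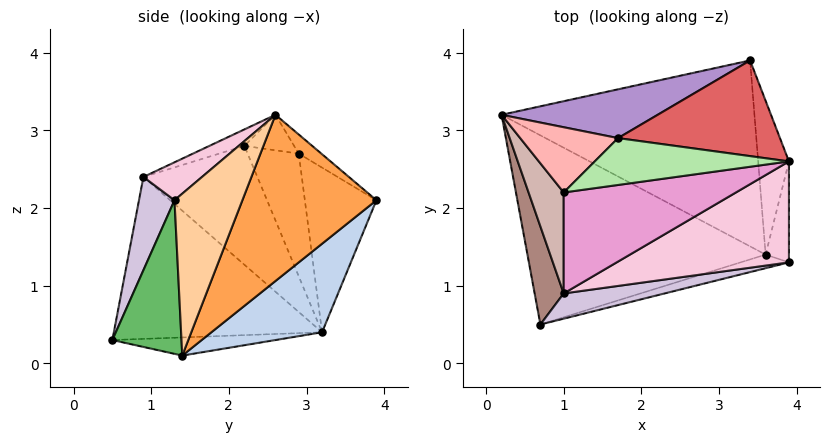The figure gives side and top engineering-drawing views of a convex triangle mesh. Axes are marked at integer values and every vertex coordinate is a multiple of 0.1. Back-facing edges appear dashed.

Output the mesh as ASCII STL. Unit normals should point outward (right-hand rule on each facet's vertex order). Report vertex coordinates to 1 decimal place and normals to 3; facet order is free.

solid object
 facet normal -0.076 0.023 -0.997
  outer loop
   vertex 3.6 1.4 0.1
   vertex 0.7 0.5 0.3
   vertex 0.2 3.2 0.4
  endloop
 endfacet
 facet normal 0.260 0.616 -0.744
  outer loop
   vertex 3.4 3.9 2.1
   vertex 3.6 1.4 0.1
   vertex 0.2 3.2 0.4
  endloop
 endfacet
 facet normal 0.959 0.219 -0.178
  outer loop
   vertex 3.4 3.9 2.1
   vertex 3.9 2.6 3.2
   vertex 3.6 1.4 0.1
  endloop
 endfacet
 facet normal 0.983 0.120 -0.141
  outer loop
   vertex 3.9 1.3 2.1
   vertex 3.6 1.4 0.1
   vertex 3.9 2.6 3.2
  endloop
 endfacet
 facet normal 0.289 -0.953 -0.091
  outer loop
   vertex 3.9 1.3 2.1
   vertex 0.7 0.5 0.3
   vertex 3.6 1.4 0.1
  endloop
 endfacet
 facet normal -0.171 0.305 0.937
  outer loop
   vertex 1.7 2.9 2.7
   vertex 1.0 2.2 2.8
   vertex 3.9 2.6 3.2
  endloop
 endfacet
 facet normal -0.092 0.622 0.777
  outer loop
   vertex 1.7 2.9 2.7
   vertex 3.9 2.6 3.2
   vertex 3.4 3.9 2.1
  endloop
 endfacet
 facet normal -0.590 0.657 0.470
  outer loop
   vertex 1.7 2.9 2.7
   vertex 0.2 3.2 0.4
   vertex 1.0 2.2 2.8
  endloop
 endfacet
 facet normal -0.377 0.855 0.357
  outer loop
   vertex 1.7 2.9 2.7
   vertex 3.4 3.9 2.1
   vertex 0.2 3.2 0.4
  endloop
 endfacet
 facet normal 0.151 -0.975 0.164
  outer loop
   vertex 1.0 0.9 2.4
   vertex 0.7 0.5 0.3
   vertex 3.9 1.3 2.1
  endloop
 endfacet
 facet normal -0.967 -0.186 0.174
  outer loop
   vertex 1.0 0.9 2.4
   vertex 0.2 3.2 0.4
   vertex 0.7 0.5 0.3
  endloop
 endfacet
 facet normal -0.955 -0.087 0.282
  outer loop
   vertex 1.0 0.9 2.4
   vertex 1.0 2.2 2.8
   vertex 0.2 3.2 0.4
  endloop
 endfacet
 facet normal -0.091 -0.293 0.952
  outer loop
   vertex 1.0 0.9 2.4
   vertex 3.9 2.6 3.2
   vertex 1.0 2.2 2.8
  endloop
 endfacet
 facet normal 0.166 -0.637 0.753
  outer loop
   vertex 1.0 0.9 2.4
   vertex 3.9 1.3 2.1
   vertex 3.9 2.6 3.2
  endloop
 endfacet
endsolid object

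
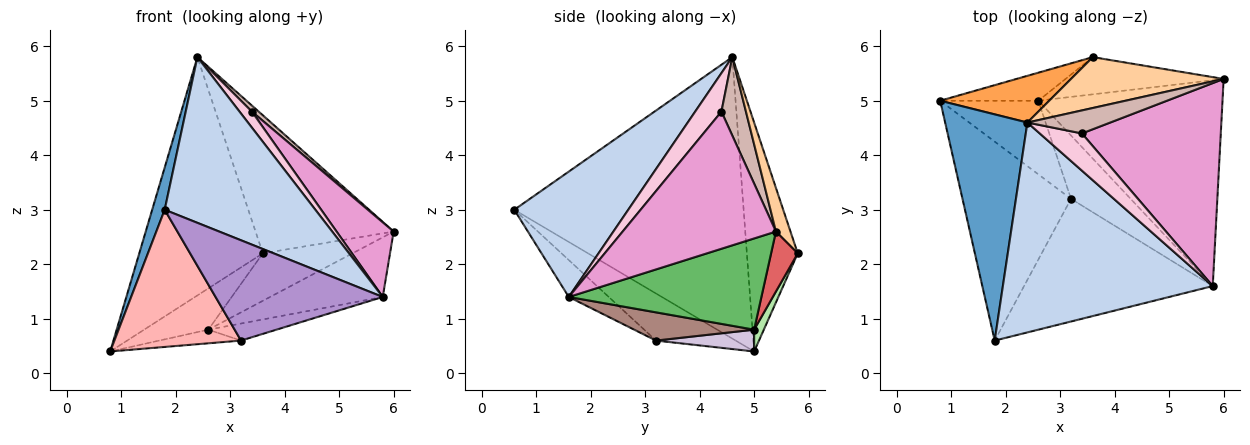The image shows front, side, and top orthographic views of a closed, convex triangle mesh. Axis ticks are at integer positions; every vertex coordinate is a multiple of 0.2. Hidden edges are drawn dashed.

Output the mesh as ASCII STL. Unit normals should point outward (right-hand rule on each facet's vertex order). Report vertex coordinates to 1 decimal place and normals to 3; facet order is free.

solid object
 facet normal -0.959 -0.052 0.280
  outer loop
   vertex 2.4 4.6 5.8
   vertex 0.8 5.0 0.4
   vertex 1.8 0.6 3.0
  endloop
 endfacet
 facet normal 0.425 -0.561 0.711
  outer loop
   vertex 5.8 1.6 1.4
   vertex 2.4 4.6 5.8
   vertex 1.8 0.6 3.0
  endloop
 endfacet
 facet normal -0.375 0.910 0.178
  outer loop
   vertex 3.6 5.8 2.2
   vertex 0.8 5.0 0.4
   vertex 2.4 4.6 5.8
  endloop
 endfacet
 facet normal 0.098 0.934 0.344
  outer loop
   vertex 3.6 5.8 2.2
   vertex 2.4 4.6 5.8
   vertex 6.0 5.4 2.6
  endloop
 endfacet
 facet normal 0.430 0.251 -0.867
  outer loop
   vertex 2.6 5.0 0.8
   vertex 6.0 5.4 2.6
   vertex 5.8 1.6 1.4
  endloop
 endfacet
 facet normal 0.124 0.821 -0.558
  outer loop
   vertex 2.6 5.0 0.8
   vertex 0.8 5.0 0.4
   vertex 3.6 5.8 2.2
  endloop
 endfacet
 facet normal 0.228 0.766 -0.601
  outer loop
   vertex 2.6 5.0 0.8
   vertex 3.6 5.8 2.2
   vertex 6.0 5.4 2.6
  endloop
 endfacet
 facet normal -0.336 -0.535 -0.775
  outer loop
   vertex 3.2 3.2 0.6
   vertex 1.8 0.6 3.0
   vertex 0.8 5.0 0.4
  endloop
 endfacet
 facet normal -0.150 -0.626 -0.765
  outer loop
   vertex 3.2 3.2 0.6
   vertex 5.8 1.6 1.4
   vertex 1.8 0.6 3.0
  endloop
 endfacet
 facet normal 0.213 0.178 -0.961
  outer loop
   vertex 3.2 3.2 0.6
   vertex 0.8 5.0 0.4
   vertex 2.6 5.0 0.8
  endloop
 endfacet
 facet normal 0.416 0.236 -0.878
  outer loop
   vertex 3.2 3.2 0.6
   vertex 2.6 5.0 0.8
   vertex 5.8 1.6 1.4
  endloop
 endfacet
 facet normal 0.676 -0.188 0.713
  outer loop
   vertex 3.4 4.4 4.8
   vertex 6.0 5.4 2.6
   vertex 2.4 4.6 5.8
  endloop
 endfacet
 facet normal 0.680 -0.253 0.688
  outer loop
   vertex 3.4 4.4 4.8
   vertex 5.8 1.6 1.4
   vertex 6.0 5.4 2.6
  endloop
 endfacet
 facet normal 0.643 -0.303 0.703
  outer loop
   vertex 3.4 4.4 4.8
   vertex 2.4 4.6 5.8
   vertex 5.8 1.6 1.4
  endloop
 endfacet
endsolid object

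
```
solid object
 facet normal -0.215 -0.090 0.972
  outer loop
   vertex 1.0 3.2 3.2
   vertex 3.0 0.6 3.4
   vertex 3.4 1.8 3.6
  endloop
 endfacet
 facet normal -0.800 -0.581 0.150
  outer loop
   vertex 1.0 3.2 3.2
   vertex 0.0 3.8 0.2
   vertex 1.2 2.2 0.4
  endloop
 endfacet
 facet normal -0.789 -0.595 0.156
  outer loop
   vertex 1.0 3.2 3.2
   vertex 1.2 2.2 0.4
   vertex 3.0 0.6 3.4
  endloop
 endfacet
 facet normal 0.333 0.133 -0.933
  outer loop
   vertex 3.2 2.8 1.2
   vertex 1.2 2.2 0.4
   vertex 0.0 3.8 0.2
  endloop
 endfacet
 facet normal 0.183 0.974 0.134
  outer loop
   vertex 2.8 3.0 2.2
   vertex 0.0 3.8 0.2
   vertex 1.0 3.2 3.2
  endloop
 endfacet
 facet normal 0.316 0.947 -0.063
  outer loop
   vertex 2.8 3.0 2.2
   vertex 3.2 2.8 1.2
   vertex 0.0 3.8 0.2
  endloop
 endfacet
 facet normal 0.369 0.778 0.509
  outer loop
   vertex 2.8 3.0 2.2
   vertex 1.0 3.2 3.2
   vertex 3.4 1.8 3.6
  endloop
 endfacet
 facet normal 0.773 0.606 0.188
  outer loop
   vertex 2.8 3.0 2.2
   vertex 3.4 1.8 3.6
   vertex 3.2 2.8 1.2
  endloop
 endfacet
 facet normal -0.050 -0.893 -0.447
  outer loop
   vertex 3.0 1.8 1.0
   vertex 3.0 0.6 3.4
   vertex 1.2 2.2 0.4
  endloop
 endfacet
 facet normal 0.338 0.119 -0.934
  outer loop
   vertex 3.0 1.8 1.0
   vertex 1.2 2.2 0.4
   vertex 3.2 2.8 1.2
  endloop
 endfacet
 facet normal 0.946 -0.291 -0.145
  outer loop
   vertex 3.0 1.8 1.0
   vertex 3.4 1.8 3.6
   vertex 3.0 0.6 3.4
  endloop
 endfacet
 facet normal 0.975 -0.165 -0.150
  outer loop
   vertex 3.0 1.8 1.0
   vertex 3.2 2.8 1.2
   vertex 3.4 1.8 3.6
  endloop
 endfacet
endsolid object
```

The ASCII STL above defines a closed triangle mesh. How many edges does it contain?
18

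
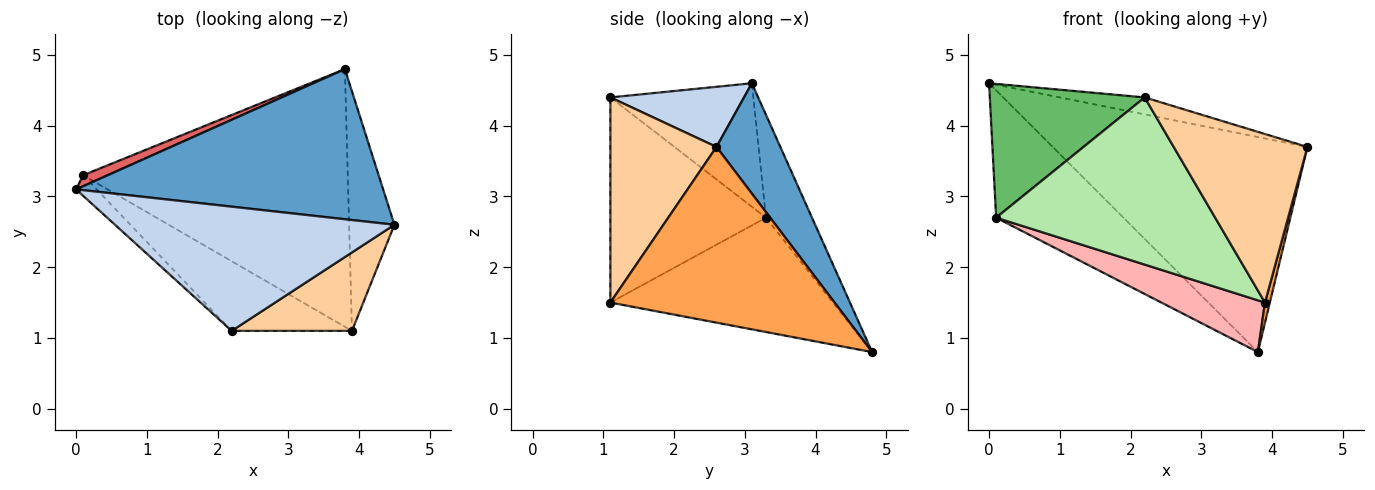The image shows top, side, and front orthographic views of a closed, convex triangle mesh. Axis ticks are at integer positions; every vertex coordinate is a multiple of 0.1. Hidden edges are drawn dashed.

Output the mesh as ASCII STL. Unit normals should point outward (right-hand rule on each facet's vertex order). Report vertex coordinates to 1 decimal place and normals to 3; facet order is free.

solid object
 facet normal 0.201 0.803 0.561
  outer loop
   vertex 3.8 4.8 0.8
   vertex 0.0 3.1 4.6
   vertex 4.5 2.6 3.7
  endloop
 endfacet
 facet normal 0.209 0.132 0.969
  outer loop
   vertex 2.2 1.1 4.4
   vertex 4.5 2.6 3.7
   vertex 0.0 3.1 4.6
  endloop
 endfacet
 facet normal 0.968 -0.021 -0.250
  outer loop
   vertex 3.9 1.1 1.5
   vertex 3.8 4.8 0.8
   vertex 4.5 2.6 3.7
  endloop
 endfacet
 facet normal 0.584 -0.736 0.342
  outer loop
   vertex 3.9 1.1 1.5
   vertex 4.5 2.6 3.7
   vertex 2.2 1.1 4.4
  endloop
 endfacet
 facet normal -0.674 -0.730 -0.112
  outer loop
   vertex 0.1 3.3 2.7
   vertex 2.2 1.1 4.4
   vertex 0.0 3.1 4.6
  endloop
 endfacet
 facet normal -0.548 -0.772 -0.321
  outer loop
   vertex 0.1 3.3 2.7
   vertex 3.9 1.1 1.5
   vertex 2.2 1.1 4.4
  endloop
 endfacet
 facet normal -0.339 0.937 0.081
  outer loop
   vertex 0.1 3.3 2.7
   vertex 0.0 3.1 4.6
   vertex 3.8 4.8 0.8
  endloop
 endfacet
 facet normal -0.390 -0.181 -0.903
  outer loop
   vertex 0.1 3.3 2.7
   vertex 3.8 4.8 0.8
   vertex 3.9 1.1 1.5
  endloop
 endfacet
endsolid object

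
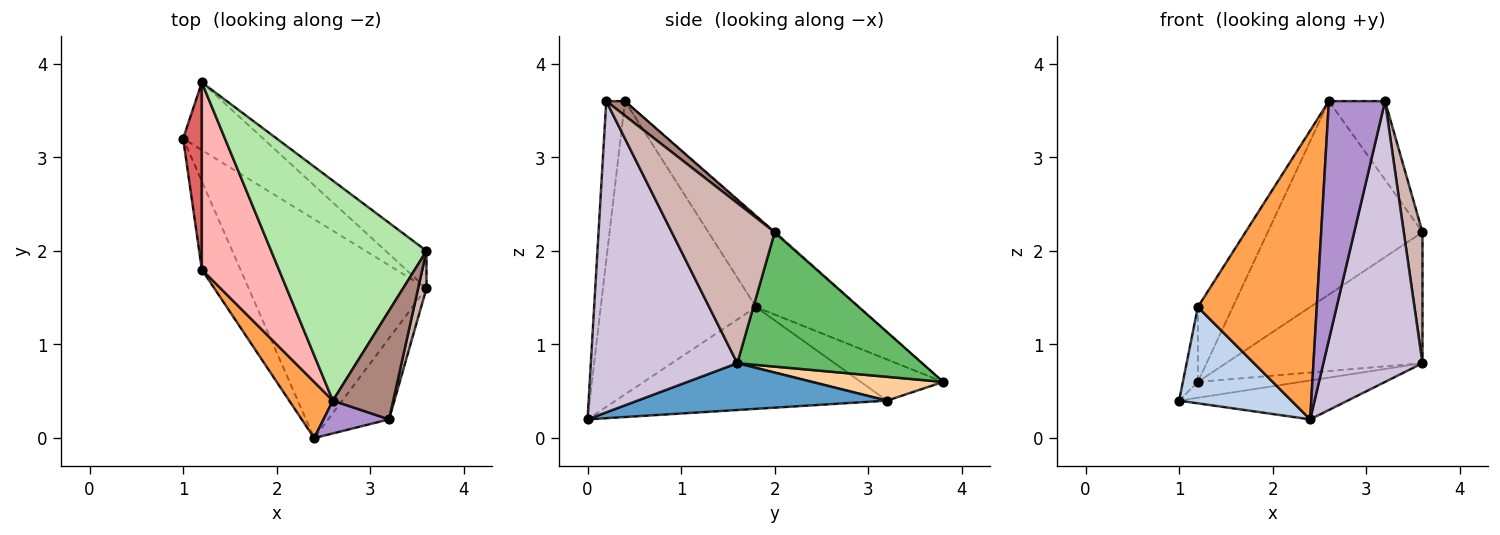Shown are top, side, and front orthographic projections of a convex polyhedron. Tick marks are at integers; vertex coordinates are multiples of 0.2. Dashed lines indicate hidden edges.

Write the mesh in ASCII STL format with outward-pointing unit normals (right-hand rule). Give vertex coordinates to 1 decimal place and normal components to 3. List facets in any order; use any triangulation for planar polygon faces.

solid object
 facet normal 0.251 0.169 -0.953
  outer loop
   vertex 3.6 1.6 0.8
   vertex 2.4 0.0 0.2
   vertex 1.0 3.2 0.4
  endloop
 endfacet
 facet normal -0.872 -0.361 -0.331
  outer loop
   vertex 1.2 1.8 1.4
   vertex 1.0 3.2 0.4
   vertex 2.4 0.0 0.2
  endloop
 endfacet
 facet normal -0.788 -0.604 0.117
  outer loop
   vertex 1.2 1.8 1.4
   vertex 2.4 0.0 0.2
   vertex 2.6 0.4 3.6
  endloop
 endfacet
 facet normal 0.279 0.219 -0.935
  outer loop
   vertex 1.2 3.8 0.6
   vertex 3.6 1.6 0.8
   vertex 1.0 3.2 0.4
  endloop
 endfacet
 facet normal 0.671 0.713 -0.204
  outer loop
   vertex 1.2 3.8 0.6
   vertex 3.6 2.0 2.2
   vertex 3.6 1.6 0.8
  endloop
 endfacet
 facet normal -0.005 0.660 0.751
  outer loop
   vertex 1.2 3.8 0.6
   vertex 2.6 0.4 3.6
   vertex 3.6 2.0 2.2
  endloop
 endfacet
 facet normal -0.898 0.163 0.408
  outer loop
   vertex 1.2 3.8 0.6
   vertex 1.0 3.2 0.4
   vertex 1.2 1.8 1.4
  endloop
 endfacet
 facet normal -0.736 0.251 0.628
  outer loop
   vertex 1.2 3.8 0.6
   vertex 1.2 1.8 1.4
   vertex 2.6 0.4 3.6
  endloop
 endfacet
 facet normal -0.314 -0.941 0.129
  outer loop
   vertex 3.2 0.2 3.6
   vertex 2.6 0.4 3.6
   vertex 2.4 0.0 0.2
  endloop
 endfacet
 facet normal 0.818 -0.553 -0.160
  outer loop
   vertex 3.2 0.2 3.6
   vertex 2.4 0.0 0.2
   vertex 3.6 1.6 0.8
  endloop
 endfacet
 facet normal 0.192 0.576 0.795
  outer loop
   vertex 3.2 0.2 3.6
   vertex 3.6 2.0 2.2
   vertex 2.6 0.4 3.6
  endloop
 endfacet
 facet normal 0.983 -0.179 0.051
  outer loop
   vertex 3.2 0.2 3.6
   vertex 3.6 1.6 0.8
   vertex 3.6 2.0 2.2
  endloop
 endfacet
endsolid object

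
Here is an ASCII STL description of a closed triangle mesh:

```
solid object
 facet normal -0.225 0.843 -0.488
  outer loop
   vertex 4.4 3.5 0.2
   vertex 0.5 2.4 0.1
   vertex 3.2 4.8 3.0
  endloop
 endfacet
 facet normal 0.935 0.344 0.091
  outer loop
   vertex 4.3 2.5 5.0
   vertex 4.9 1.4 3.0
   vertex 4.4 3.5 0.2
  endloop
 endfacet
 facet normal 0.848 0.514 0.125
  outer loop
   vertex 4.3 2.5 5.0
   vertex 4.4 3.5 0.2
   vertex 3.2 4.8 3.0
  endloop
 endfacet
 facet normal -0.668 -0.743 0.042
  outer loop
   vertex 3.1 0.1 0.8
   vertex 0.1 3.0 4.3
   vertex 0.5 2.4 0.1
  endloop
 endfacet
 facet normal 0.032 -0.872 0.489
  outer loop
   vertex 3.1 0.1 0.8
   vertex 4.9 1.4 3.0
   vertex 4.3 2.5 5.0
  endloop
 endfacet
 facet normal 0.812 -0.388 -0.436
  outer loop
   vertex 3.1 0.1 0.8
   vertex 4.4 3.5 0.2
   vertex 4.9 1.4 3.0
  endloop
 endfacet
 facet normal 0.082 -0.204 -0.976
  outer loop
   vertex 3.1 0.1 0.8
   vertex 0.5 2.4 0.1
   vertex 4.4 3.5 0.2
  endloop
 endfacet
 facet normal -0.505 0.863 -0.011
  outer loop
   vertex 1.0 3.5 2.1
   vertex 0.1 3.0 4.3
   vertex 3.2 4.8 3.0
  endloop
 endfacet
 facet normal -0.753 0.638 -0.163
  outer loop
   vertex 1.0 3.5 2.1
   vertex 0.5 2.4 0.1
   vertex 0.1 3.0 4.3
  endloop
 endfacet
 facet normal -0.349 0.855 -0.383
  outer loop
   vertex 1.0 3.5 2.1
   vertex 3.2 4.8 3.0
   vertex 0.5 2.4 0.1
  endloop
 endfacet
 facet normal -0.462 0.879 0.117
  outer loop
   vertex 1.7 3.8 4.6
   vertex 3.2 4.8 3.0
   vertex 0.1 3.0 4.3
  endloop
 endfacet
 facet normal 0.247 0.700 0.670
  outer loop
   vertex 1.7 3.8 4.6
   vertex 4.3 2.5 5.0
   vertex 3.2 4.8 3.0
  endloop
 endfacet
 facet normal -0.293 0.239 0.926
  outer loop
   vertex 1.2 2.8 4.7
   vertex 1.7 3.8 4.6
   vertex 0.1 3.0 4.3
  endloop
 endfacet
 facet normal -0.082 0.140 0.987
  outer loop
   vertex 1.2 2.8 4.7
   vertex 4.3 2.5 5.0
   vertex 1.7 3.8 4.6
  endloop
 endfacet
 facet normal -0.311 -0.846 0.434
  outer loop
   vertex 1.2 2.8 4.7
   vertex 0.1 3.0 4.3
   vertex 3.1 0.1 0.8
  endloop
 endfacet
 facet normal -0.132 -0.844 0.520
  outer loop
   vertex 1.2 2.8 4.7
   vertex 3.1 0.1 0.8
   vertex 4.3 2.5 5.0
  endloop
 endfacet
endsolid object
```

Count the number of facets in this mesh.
16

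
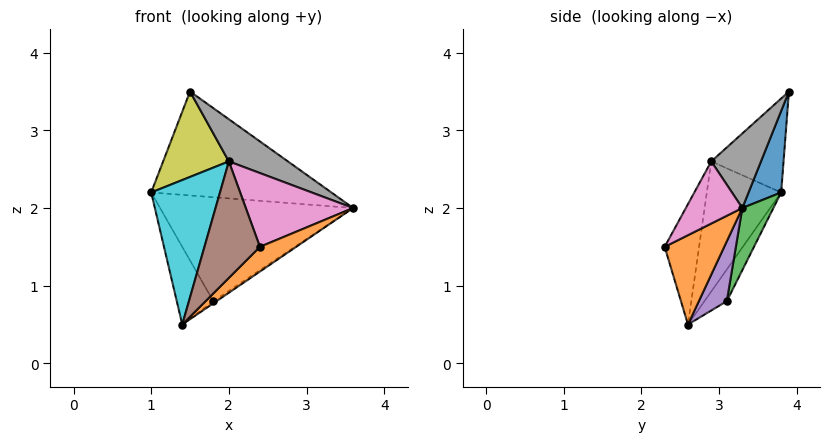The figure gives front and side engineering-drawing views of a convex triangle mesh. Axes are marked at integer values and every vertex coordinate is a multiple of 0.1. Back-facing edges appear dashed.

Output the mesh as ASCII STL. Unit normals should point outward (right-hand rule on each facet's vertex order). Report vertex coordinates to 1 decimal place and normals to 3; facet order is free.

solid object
 facet normal 0.176 0.974 -0.143
  outer loop
   vertex 1.5 3.9 3.5
   vertex 3.6 3.3 2.0
   vertex 1.0 3.8 2.2
  endloop
 endfacet
 facet normal 0.601 -0.366 -0.711
  outer loop
   vertex 1.4 2.6 0.5
   vertex 3.6 3.3 2.0
   vertex 2.4 2.3 1.5
  endloop
 endfacet
 facet normal 0.147 0.916 -0.374
  outer loop
   vertex 1.8 3.1 0.8
   vertex 1.0 3.8 2.2
   vertex 3.6 3.3 2.0
  endloop
 endfacet
 facet normal -0.423 0.690 -0.587
  outer loop
   vertex 1.8 3.1 0.8
   vertex 1.4 2.6 0.5
   vertex 1.0 3.8 2.2
  endloop
 endfacet
 facet normal 0.549 0.061 -0.834
  outer loop
   vertex 1.8 3.1 0.8
   vertex 3.6 3.3 2.0
   vertex 1.4 2.6 0.5
  endloop
 endfacet
 facet normal -0.508 -0.820 0.262
  outer loop
   vertex 2.0 2.9 2.6
   vertex 1.4 2.6 0.5
   vertex 2.4 2.3 1.5
  endloop
 endfacet
 facet normal 0.390 -0.741 0.546
  outer loop
   vertex 2.0 2.9 2.6
   vertex 2.4 2.3 1.5
   vertex 3.6 3.3 2.0
  endloop
 endfacet
 facet normal 0.411 -0.488 0.770
  outer loop
   vertex 2.0 2.9 2.6
   vertex 3.6 3.3 2.0
   vertex 1.5 3.9 3.5
  endloop
 endfacet
 facet normal -0.701 -0.638 0.319
  outer loop
   vertex 2.0 2.9 2.6
   vertex 1.5 3.9 3.5
   vertex 1.0 3.8 2.2
  endloop
 endfacet
 facet normal -0.702 -0.649 0.293
  outer loop
   vertex 2.0 2.9 2.6
   vertex 1.0 3.8 2.2
   vertex 1.4 2.6 0.5
  endloop
 endfacet
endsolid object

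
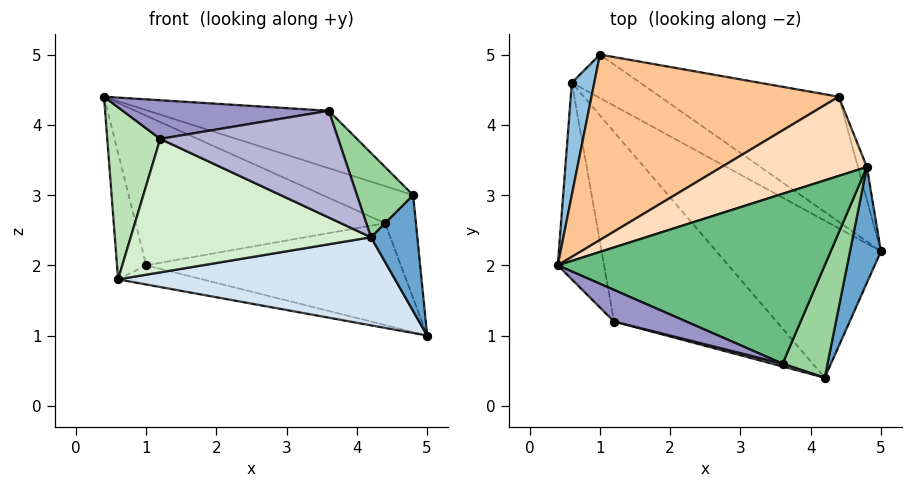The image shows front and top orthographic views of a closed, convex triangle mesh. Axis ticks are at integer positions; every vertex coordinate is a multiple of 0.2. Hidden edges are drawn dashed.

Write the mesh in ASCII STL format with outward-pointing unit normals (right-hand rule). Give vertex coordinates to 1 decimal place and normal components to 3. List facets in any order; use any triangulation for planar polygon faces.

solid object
 facet normal 0.943 -0.236 0.236
  outer loop
   vertex 4.8 3.4 3.0
   vertex 4.2 0.4 2.4
   vertex 5.0 2.2 1.0
  endloop
 endfacet
 facet normal -0.734 0.508 0.451
  outer loop
   vertex 0.6 4.6 1.8
   vertex 0.4 2.0 4.4
   vertex 1.0 5.0 2.0
  endloop
 endfacet
 facet normal 0.054 0.403 -0.914
  outer loop
   vertex 0.6 4.6 1.8
   vertex 1.0 5.0 2.0
   vertex 5.0 2.2 1.0
  endloop
 endfacet
 facet normal -0.391 -0.450 -0.803
  outer loop
   vertex 0.6 4.6 1.8
   vertex 5.0 2.2 1.0
   vertex 4.2 0.4 2.4
  endloop
 endfacet
 facet normal 0.241 0.613 -0.752
  outer loop
   vertex 4.4 4.4 2.6
   vertex 5.0 2.2 1.0
   vertex 1.0 5.0 2.0
  endloop
 endfacet
 facet normal 0.937 0.333 -0.106
  outer loop
   vertex 4.4 4.4 2.6
   vertex 4.8 3.4 3.0
   vertex 5.0 2.2 1.0
  endloop
 endfacet
 facet normal -0.027 0.628 0.778
  outer loop
   vertex 4.4 4.4 2.6
   vertex 1.0 5.0 2.0
   vertex 0.4 2.0 4.4
  endloop
 endfacet
 facet normal 0.152 0.419 0.895
  outer loop
   vertex 4.4 4.4 2.6
   vertex 0.4 2.0 4.4
   vertex 4.8 3.4 3.0
  endloop
 endfacet
 facet normal 0.196 0.314 0.929
  outer loop
   vertex 3.6 0.6 4.2
   vertex 4.8 3.4 3.0
   vertex 0.4 2.0 4.4
  endloop
 endfacet
 facet normal 0.910 -0.248 0.331
  outer loop
   vertex 3.6 0.6 4.2
   vertex 4.2 0.4 2.4
   vertex 4.8 3.4 3.0
  endloop
 endfacet
 facet normal -0.774 -0.417 -0.476
  outer loop
   vertex 1.2 1.2 3.8
   vertex 0.4 2.0 4.4
   vertex 0.6 4.6 1.8
  endloop
 endfacet
 facet normal -0.472 -0.507 -0.721
  outer loop
   vertex 1.2 1.2 3.8
   vertex 0.6 4.6 1.8
   vertex 4.2 0.4 2.4
  endloop
 endfacet
 facet normal -0.286 -0.742 0.607
  outer loop
   vertex 1.2 1.2 3.8
   vertex 3.6 0.6 4.2
   vertex 0.4 2.0 4.4
  endloop
 endfacet
 facet normal -0.246 -0.969 0.025
  outer loop
   vertex 1.2 1.2 3.8
   vertex 4.2 0.4 2.4
   vertex 3.6 0.6 4.2
  endloop
 endfacet
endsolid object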